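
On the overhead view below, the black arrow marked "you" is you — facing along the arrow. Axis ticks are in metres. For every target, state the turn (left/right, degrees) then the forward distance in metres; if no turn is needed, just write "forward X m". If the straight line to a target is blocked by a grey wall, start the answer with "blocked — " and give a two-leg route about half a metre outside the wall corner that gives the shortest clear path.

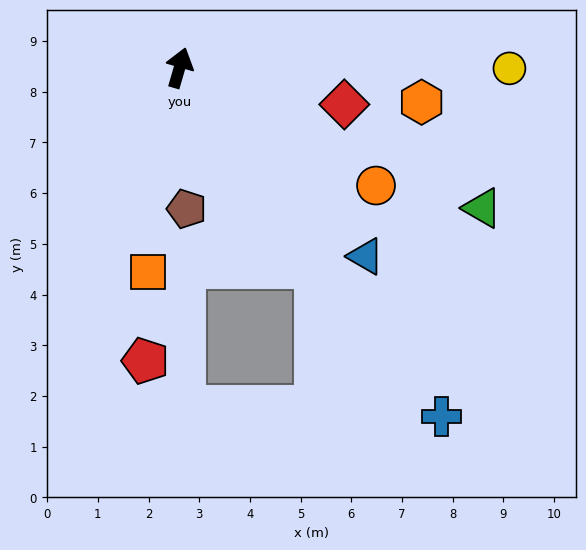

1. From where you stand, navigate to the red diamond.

turn right 86°, forward 3.3 m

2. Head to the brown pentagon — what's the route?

turn right 161°, forward 2.8 m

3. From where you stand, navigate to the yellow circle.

turn right 74°, forward 6.5 m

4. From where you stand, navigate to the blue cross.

turn right 127°, forward 8.6 m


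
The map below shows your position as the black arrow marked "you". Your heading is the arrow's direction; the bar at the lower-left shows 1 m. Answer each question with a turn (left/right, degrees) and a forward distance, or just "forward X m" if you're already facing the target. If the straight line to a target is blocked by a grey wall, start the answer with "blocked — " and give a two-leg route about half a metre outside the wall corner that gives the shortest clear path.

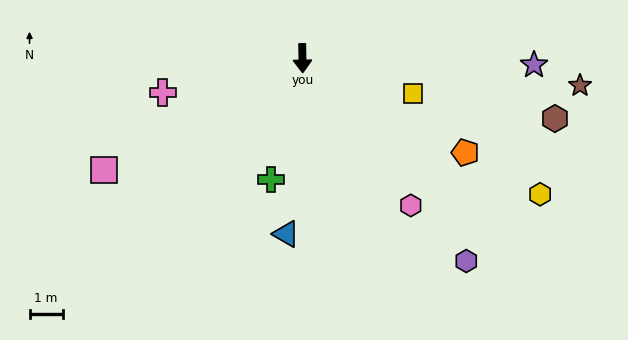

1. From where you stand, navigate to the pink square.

turn right 62°, forward 6.9 m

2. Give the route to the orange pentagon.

turn left 59°, forward 5.7 m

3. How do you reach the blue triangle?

turn right 6°, forward 5.3 m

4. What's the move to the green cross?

turn right 16°, forward 3.8 m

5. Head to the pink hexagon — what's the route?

turn left 35°, forward 5.5 m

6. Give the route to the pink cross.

turn right 77°, forward 4.4 m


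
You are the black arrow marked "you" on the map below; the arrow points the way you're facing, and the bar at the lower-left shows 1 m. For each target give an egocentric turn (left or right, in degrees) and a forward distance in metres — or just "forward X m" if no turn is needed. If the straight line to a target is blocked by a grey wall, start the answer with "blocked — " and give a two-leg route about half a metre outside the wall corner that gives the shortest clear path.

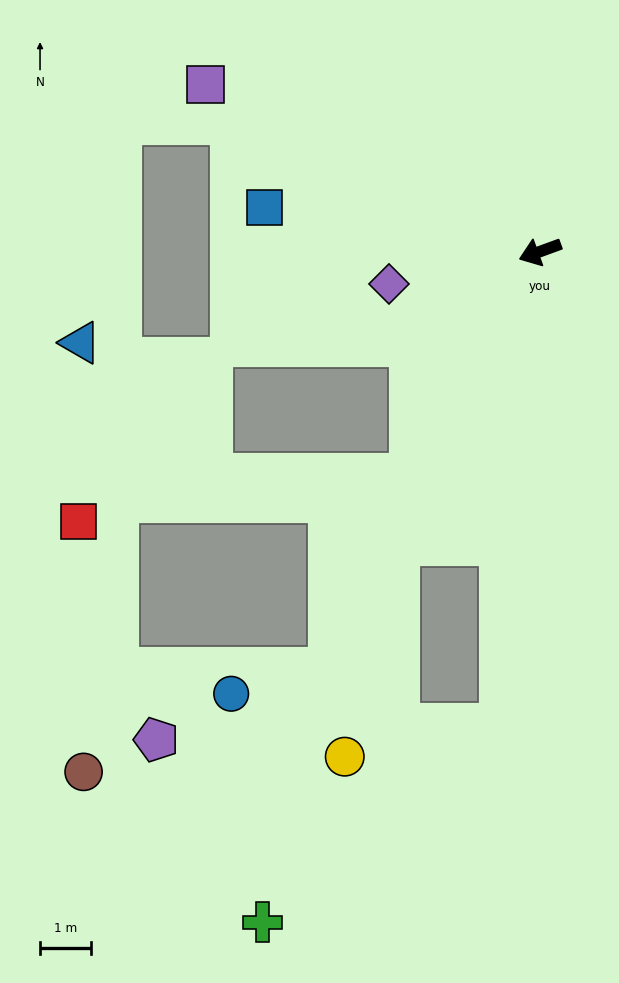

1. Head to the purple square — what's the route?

turn right 47°, forward 7.4 m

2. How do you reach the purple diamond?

turn right 8°, forward 3.0 m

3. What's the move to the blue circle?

blocked — turn left 43°, forward 9.2 m, then turn right 49°, forward 2.0 m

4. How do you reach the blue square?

turn right 29°, forward 5.5 m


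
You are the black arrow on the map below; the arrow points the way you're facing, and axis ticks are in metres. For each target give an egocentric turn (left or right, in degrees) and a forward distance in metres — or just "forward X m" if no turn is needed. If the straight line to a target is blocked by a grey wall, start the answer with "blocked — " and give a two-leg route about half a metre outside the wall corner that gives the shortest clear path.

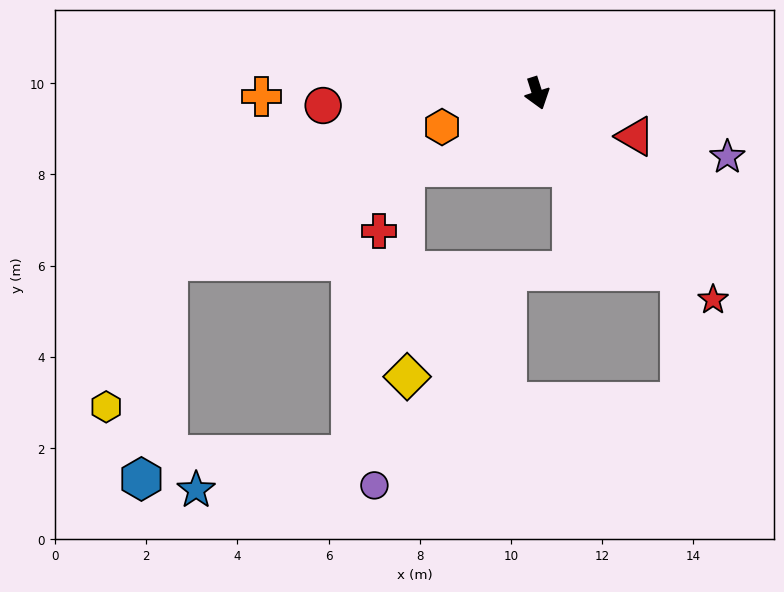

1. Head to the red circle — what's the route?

turn right 104°, forward 4.7 m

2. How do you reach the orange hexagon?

turn right 88°, forward 2.2 m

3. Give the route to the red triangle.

turn left 49°, forward 2.4 m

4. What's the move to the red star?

turn left 23°, forward 5.9 m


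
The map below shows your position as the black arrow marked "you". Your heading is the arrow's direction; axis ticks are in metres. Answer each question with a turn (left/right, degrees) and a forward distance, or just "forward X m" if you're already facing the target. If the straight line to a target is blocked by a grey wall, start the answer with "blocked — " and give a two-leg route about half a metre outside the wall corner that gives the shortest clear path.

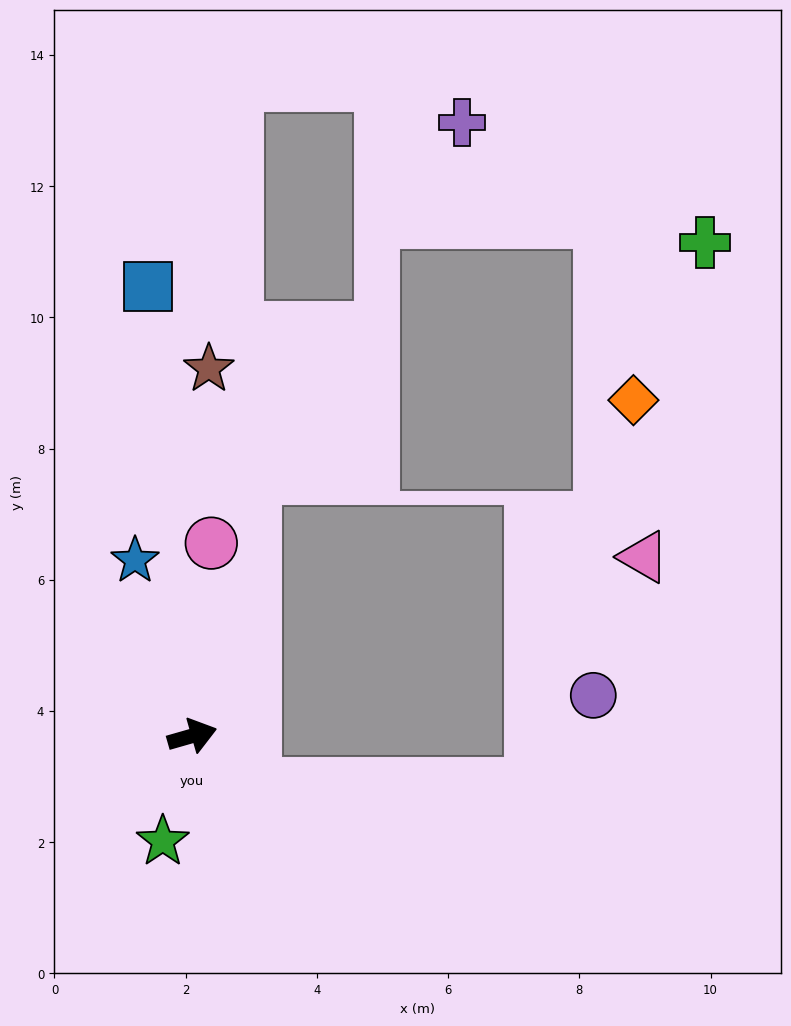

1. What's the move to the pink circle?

turn left 68°, forward 3.0 m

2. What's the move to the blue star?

turn left 92°, forward 2.8 m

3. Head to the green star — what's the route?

turn right 122°, forward 1.7 m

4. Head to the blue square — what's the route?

turn left 80°, forward 6.9 m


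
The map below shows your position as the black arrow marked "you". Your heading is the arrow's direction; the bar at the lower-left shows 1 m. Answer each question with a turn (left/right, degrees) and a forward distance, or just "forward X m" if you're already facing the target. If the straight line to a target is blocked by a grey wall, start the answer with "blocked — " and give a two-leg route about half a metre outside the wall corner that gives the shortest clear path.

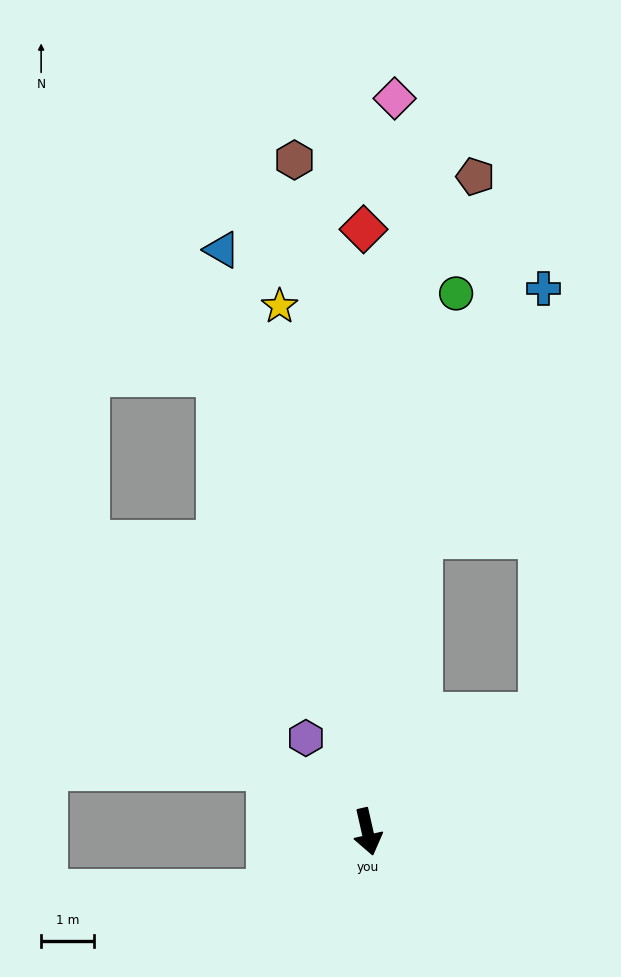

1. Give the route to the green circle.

turn left 158°, forward 10.4 m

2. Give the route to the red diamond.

turn left 168°, forward 11.5 m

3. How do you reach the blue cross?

blocked — turn left 157°, forward 5.7 m, then turn right 16°, forward 5.3 m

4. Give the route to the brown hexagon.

turn left 173°, forward 12.9 m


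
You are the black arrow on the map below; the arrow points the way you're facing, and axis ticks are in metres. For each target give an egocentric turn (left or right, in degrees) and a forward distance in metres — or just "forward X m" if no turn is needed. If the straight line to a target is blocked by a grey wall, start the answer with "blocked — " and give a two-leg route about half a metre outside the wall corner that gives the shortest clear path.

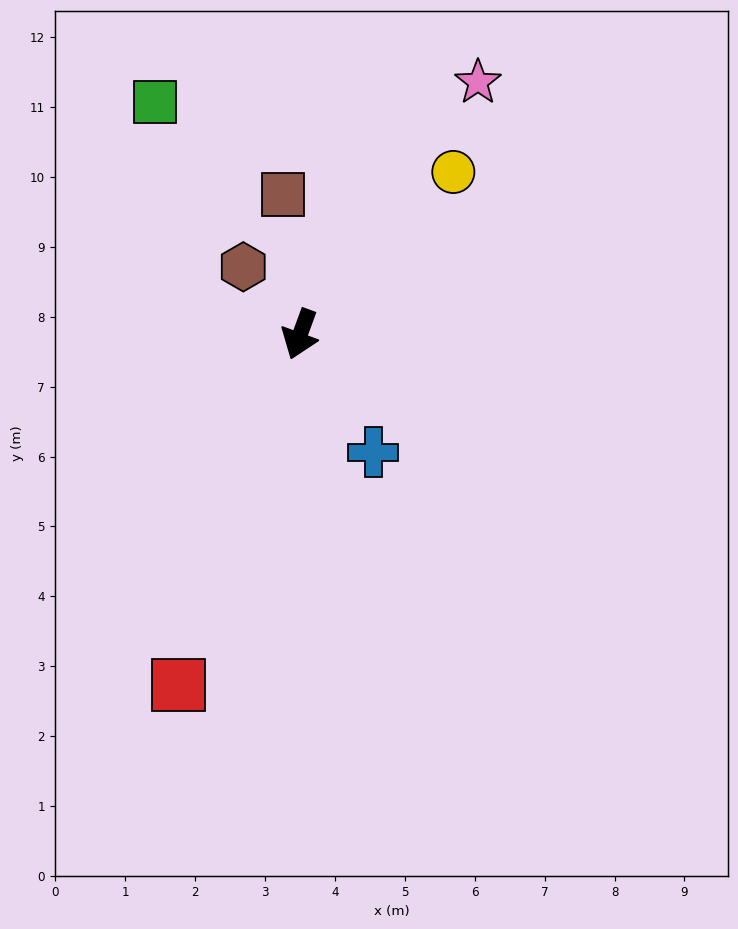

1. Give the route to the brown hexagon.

turn right 120°, forward 1.3 m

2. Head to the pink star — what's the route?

turn left 165°, forward 4.4 m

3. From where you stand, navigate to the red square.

forward 5.3 m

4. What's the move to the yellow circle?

turn left 157°, forward 3.2 m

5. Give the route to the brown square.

turn right 153°, forward 2.0 m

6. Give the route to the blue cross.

turn left 52°, forward 2.0 m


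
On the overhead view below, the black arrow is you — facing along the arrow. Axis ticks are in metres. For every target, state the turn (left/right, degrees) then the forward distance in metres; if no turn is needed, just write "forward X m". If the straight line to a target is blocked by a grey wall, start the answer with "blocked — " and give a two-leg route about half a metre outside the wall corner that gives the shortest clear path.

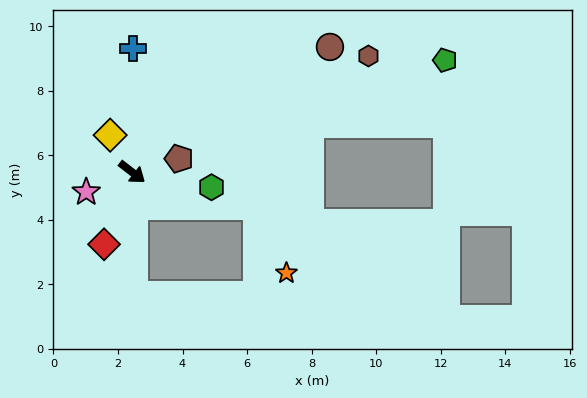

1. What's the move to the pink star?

turn right 119°, forward 1.5 m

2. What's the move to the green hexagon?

turn left 27°, forward 2.5 m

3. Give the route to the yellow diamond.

turn left 158°, forward 1.3 m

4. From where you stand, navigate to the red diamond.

turn right 74°, forward 2.4 m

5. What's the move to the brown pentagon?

turn left 54°, forward 1.5 m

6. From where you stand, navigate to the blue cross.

turn left 127°, forward 3.8 m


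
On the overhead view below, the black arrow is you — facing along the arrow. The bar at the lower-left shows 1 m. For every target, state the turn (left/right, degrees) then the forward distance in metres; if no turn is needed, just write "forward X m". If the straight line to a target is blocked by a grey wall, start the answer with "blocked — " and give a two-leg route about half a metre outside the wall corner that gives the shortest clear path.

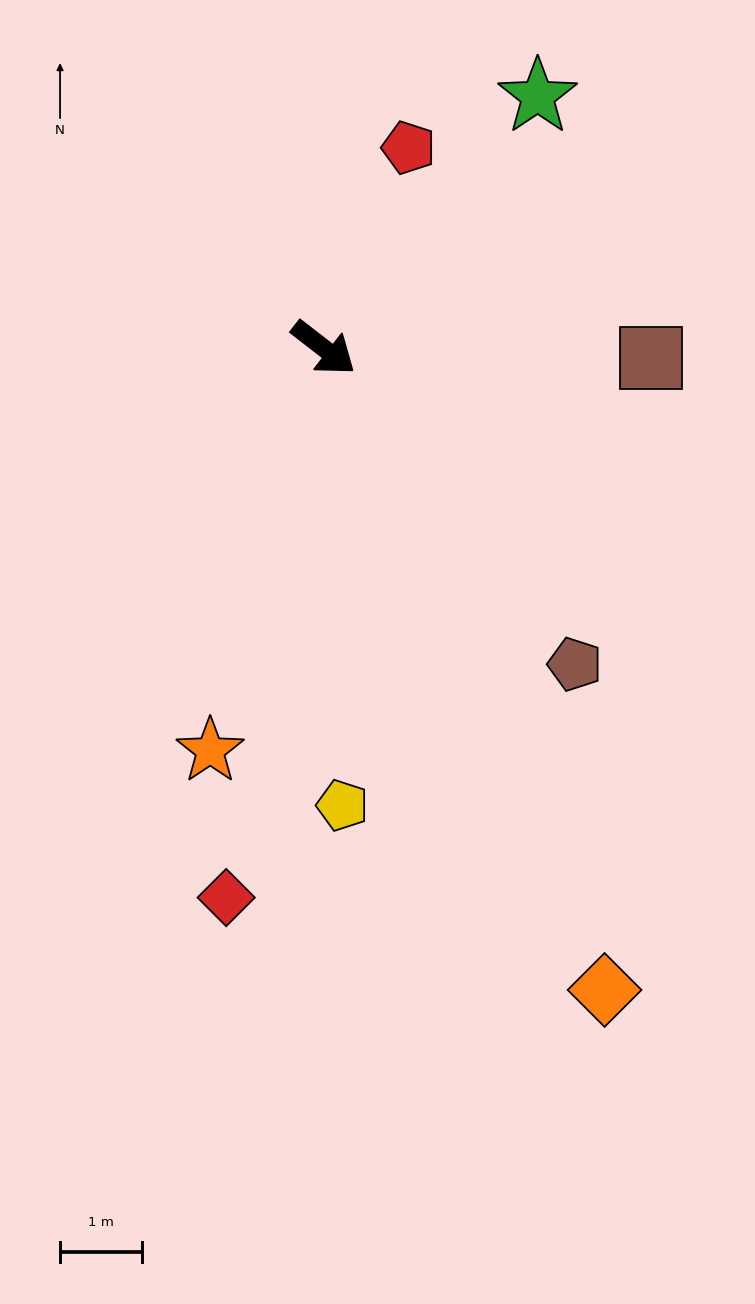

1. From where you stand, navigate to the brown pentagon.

turn right 14°, forward 4.9 m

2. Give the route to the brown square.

turn left 36°, forward 4.0 m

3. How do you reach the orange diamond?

turn right 29°, forward 8.5 m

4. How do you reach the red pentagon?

turn left 105°, forward 2.6 m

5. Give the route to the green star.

turn left 87°, forward 4.0 m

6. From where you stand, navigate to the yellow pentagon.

turn right 50°, forward 5.6 m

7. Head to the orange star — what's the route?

turn right 68°, forward 5.1 m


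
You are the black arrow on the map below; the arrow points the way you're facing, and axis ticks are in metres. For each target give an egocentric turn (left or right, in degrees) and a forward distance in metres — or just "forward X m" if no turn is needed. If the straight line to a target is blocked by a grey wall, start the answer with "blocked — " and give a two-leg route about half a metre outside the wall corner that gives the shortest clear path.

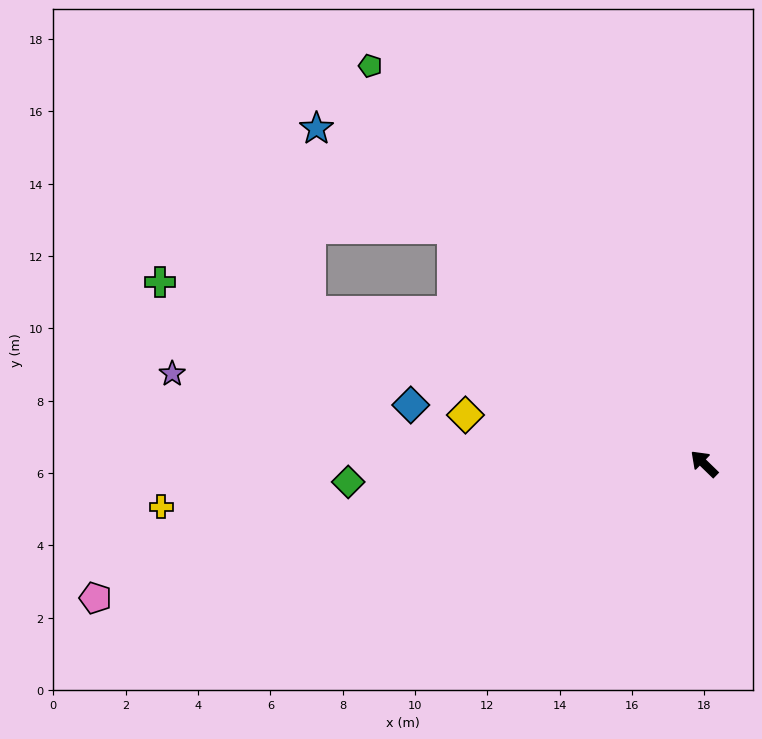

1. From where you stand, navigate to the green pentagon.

turn right 6°, forward 14.4 m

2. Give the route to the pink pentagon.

turn left 57°, forward 17.2 m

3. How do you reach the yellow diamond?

turn left 33°, forward 6.7 m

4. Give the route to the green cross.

turn left 26°, forward 15.9 m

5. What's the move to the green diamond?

turn left 47°, forward 9.9 m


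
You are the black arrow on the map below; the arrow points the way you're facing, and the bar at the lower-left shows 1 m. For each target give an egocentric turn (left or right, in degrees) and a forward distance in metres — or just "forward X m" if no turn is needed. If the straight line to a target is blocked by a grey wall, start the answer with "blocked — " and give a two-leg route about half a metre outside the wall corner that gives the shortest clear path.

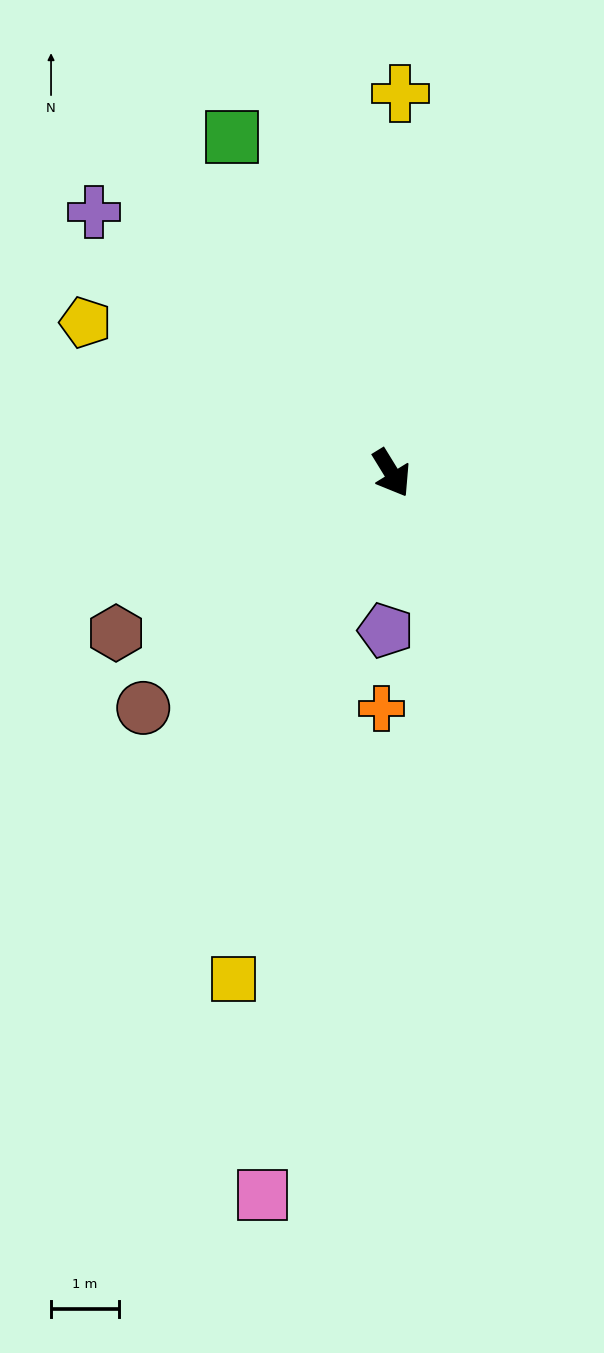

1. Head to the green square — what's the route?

turn left 174°, forward 5.5 m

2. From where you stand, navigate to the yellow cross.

turn left 147°, forward 5.6 m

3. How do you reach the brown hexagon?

turn right 91°, forward 4.7 m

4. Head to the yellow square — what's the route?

turn right 49°, forward 7.8 m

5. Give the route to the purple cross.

turn right 163°, forward 5.9 m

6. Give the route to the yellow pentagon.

turn right 148°, forward 5.0 m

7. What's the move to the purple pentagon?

turn right 34°, forward 2.3 m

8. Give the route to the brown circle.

turn right 78°, forward 5.1 m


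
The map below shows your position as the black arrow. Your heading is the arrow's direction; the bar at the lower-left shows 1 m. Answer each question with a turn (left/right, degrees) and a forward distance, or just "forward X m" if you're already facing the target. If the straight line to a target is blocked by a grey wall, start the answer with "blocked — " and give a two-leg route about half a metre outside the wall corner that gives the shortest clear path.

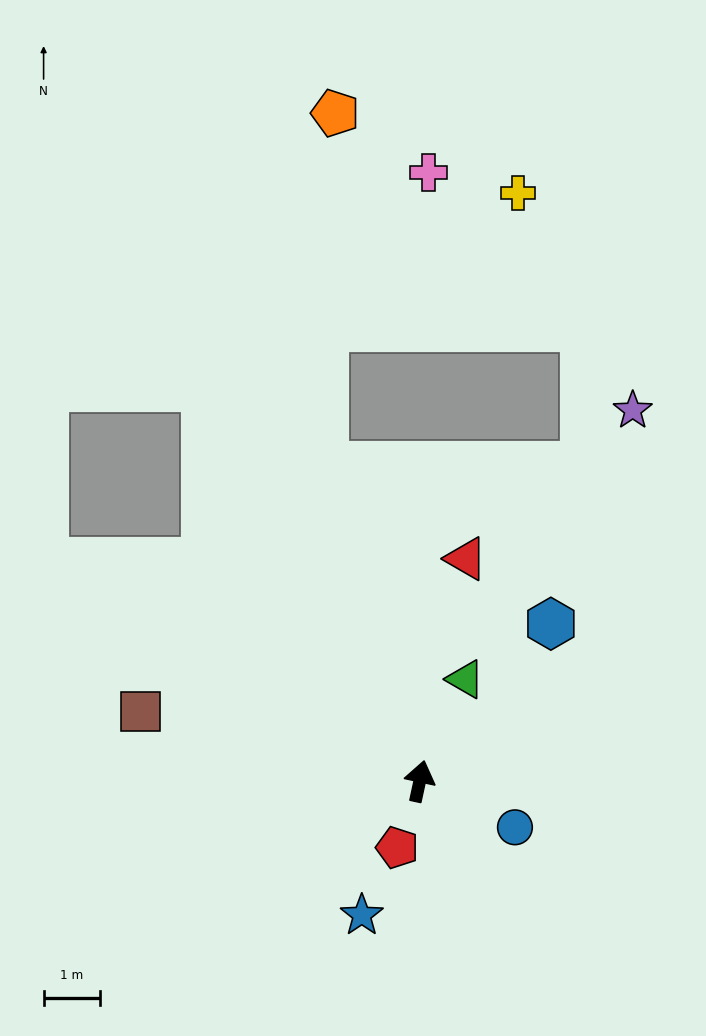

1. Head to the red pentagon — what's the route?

turn left 174°, forward 1.2 m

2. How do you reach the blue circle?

turn right 104°, forward 1.9 m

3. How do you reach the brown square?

turn left 88°, forward 5.1 m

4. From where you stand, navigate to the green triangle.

turn right 12°, forward 2.0 m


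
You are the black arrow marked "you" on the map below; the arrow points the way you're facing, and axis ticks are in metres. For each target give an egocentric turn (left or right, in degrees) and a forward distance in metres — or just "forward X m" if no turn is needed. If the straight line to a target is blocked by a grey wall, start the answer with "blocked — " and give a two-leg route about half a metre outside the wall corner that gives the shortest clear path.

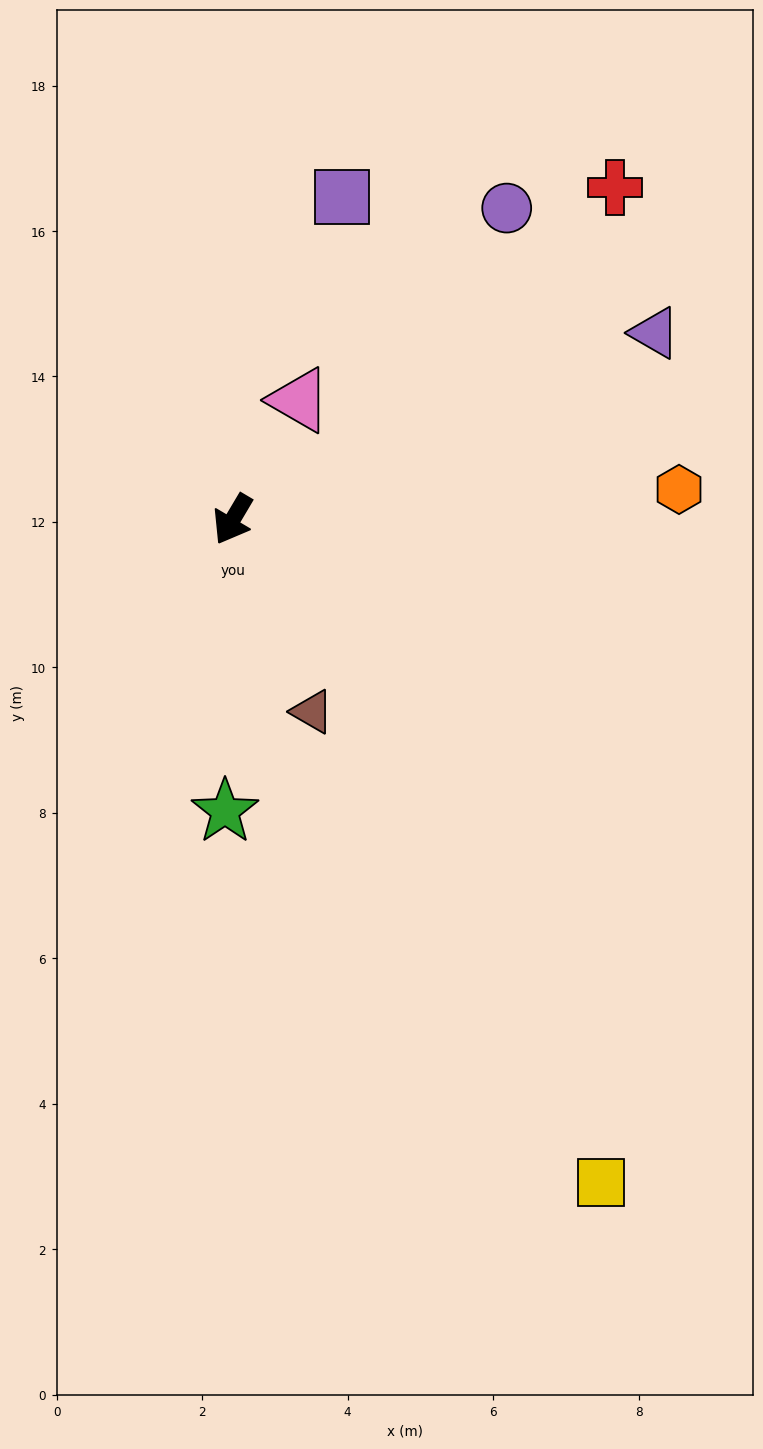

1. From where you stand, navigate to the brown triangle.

turn left 53°, forward 2.9 m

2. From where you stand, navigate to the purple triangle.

turn left 145°, forward 6.3 m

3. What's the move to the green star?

turn left 29°, forward 4.0 m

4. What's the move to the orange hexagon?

turn left 124°, forward 6.2 m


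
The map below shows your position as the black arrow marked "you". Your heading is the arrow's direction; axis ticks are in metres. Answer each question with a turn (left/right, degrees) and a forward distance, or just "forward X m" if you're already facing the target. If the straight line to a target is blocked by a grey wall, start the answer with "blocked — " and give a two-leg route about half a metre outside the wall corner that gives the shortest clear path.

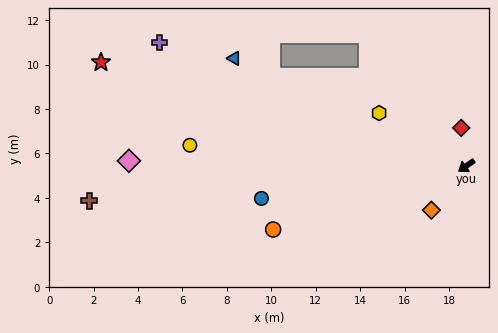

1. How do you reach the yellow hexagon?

turn right 66°, forward 4.6 m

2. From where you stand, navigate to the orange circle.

turn right 17°, forward 9.2 m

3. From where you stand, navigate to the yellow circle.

turn right 39°, forward 12.5 m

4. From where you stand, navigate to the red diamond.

turn right 117°, forward 1.7 m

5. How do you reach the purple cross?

turn right 57°, forward 14.9 m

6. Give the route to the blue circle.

turn right 26°, forward 9.3 m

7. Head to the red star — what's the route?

turn right 51°, forward 17.1 m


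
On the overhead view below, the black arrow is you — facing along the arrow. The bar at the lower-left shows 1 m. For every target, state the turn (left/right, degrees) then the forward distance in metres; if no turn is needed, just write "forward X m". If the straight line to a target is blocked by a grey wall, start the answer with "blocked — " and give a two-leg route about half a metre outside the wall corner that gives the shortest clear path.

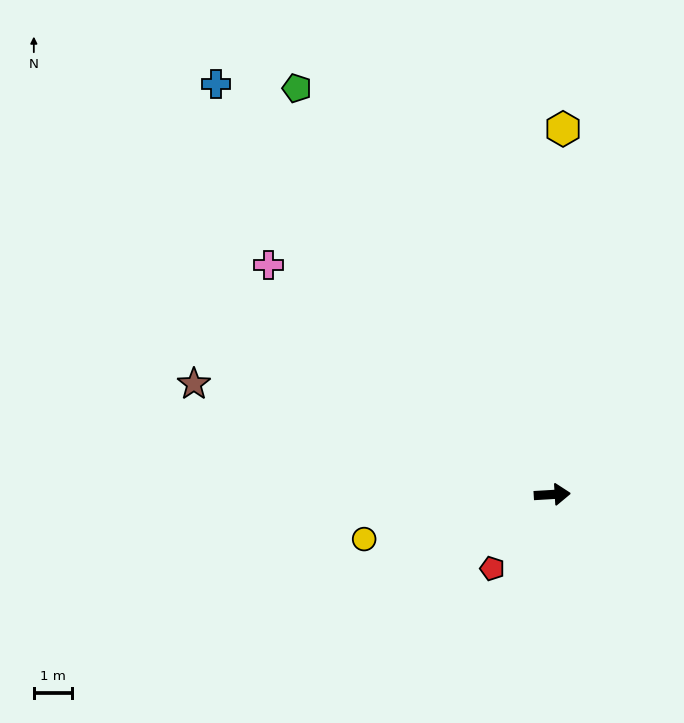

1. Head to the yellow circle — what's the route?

turn right 170°, forward 5.0 m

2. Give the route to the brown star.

turn left 159°, forward 9.7 m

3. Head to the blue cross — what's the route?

turn left 126°, forward 13.8 m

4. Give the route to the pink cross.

turn left 138°, forward 9.5 m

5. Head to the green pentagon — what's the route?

turn left 119°, forward 12.5 m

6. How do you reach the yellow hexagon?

turn left 85°, forward 9.5 m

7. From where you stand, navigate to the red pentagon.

turn right 132°, forward 2.5 m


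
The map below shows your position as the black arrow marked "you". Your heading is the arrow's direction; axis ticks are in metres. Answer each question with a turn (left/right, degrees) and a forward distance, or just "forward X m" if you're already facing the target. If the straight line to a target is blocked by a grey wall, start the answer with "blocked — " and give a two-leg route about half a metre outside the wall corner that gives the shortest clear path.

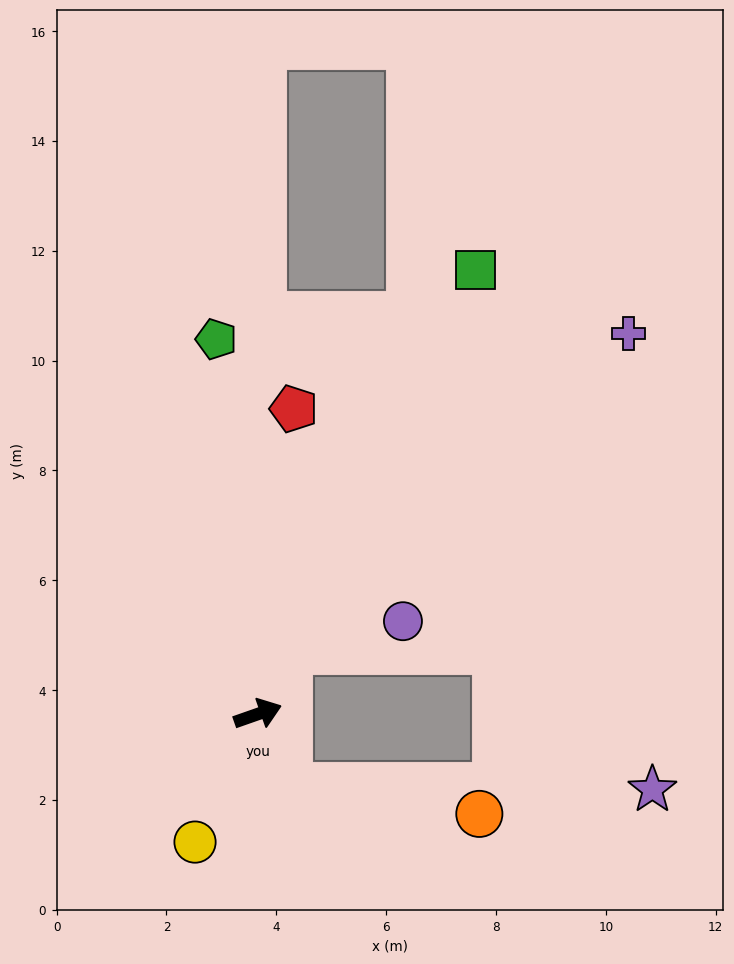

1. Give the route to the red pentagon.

turn left 64°, forward 5.6 m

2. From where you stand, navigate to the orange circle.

blocked — turn right 86°, forward 1.4 m, then turn left 58°, forward 3.5 m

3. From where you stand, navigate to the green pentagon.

turn left 77°, forward 6.9 m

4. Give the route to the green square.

turn left 45°, forward 9.0 m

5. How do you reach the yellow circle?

turn right 135°, forward 2.6 m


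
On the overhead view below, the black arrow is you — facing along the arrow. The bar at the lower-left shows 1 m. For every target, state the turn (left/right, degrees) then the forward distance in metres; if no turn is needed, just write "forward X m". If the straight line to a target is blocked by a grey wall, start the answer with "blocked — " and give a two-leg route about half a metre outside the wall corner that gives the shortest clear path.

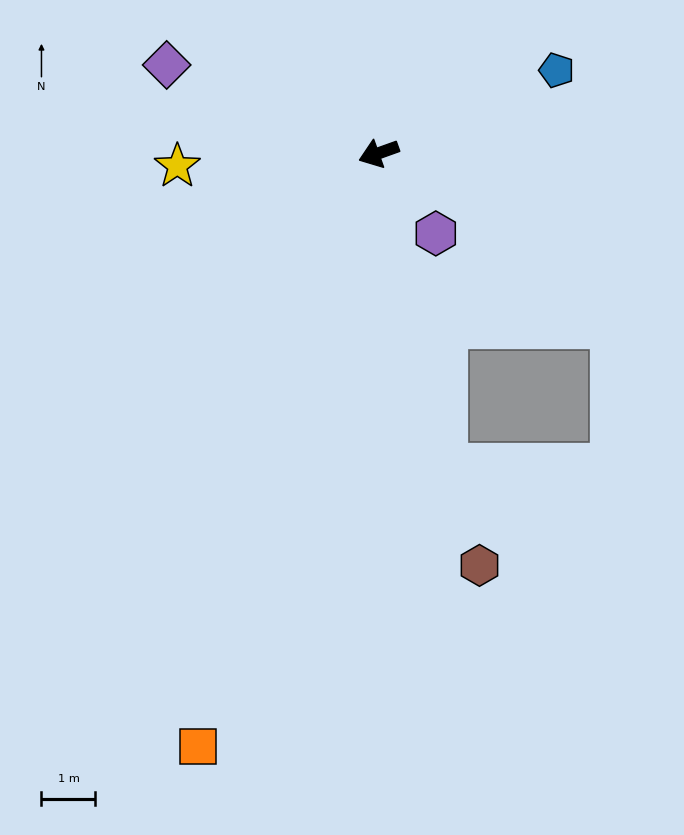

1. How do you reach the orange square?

turn left 53°, forward 11.5 m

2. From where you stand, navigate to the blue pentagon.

turn right 175°, forward 3.6 m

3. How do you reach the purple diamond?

turn right 42°, forward 4.3 m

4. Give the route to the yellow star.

turn right 16°, forward 3.7 m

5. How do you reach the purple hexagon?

turn left 106°, forward 1.8 m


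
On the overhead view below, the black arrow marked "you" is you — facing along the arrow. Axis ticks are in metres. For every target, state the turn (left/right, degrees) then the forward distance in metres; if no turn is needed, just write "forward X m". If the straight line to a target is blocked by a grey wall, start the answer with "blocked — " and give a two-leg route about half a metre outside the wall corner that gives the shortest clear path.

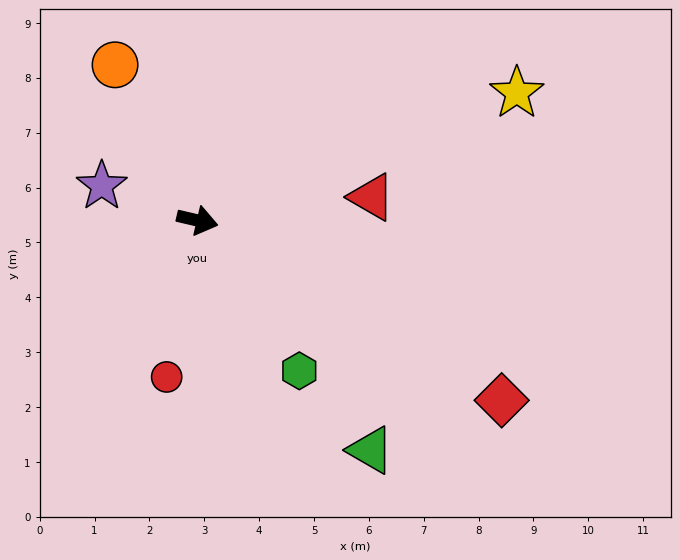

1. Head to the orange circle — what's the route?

turn left 131°, forward 3.2 m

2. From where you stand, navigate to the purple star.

turn left 173°, forward 1.9 m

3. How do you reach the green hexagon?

turn right 43°, forward 3.3 m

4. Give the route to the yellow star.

turn left 35°, forward 6.3 m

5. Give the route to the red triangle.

turn left 21°, forward 3.2 m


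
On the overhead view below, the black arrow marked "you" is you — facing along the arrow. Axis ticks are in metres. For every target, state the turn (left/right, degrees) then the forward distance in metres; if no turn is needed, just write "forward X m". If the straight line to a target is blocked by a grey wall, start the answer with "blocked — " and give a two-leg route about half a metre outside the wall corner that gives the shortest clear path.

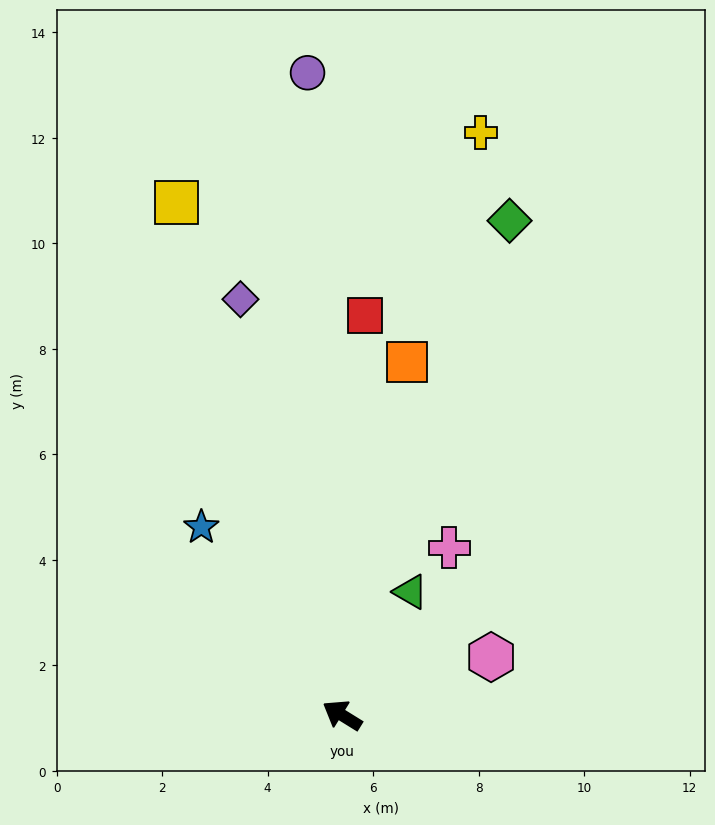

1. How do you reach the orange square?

turn right 69°, forward 6.8 m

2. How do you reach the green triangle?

turn right 87°, forward 2.7 m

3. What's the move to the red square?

turn right 62°, forward 7.6 m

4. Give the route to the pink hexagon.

turn right 127°, forward 3.0 m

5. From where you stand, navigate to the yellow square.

turn right 40°, forward 10.2 m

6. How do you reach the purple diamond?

turn right 45°, forward 8.1 m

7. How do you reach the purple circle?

turn right 55°, forward 12.2 m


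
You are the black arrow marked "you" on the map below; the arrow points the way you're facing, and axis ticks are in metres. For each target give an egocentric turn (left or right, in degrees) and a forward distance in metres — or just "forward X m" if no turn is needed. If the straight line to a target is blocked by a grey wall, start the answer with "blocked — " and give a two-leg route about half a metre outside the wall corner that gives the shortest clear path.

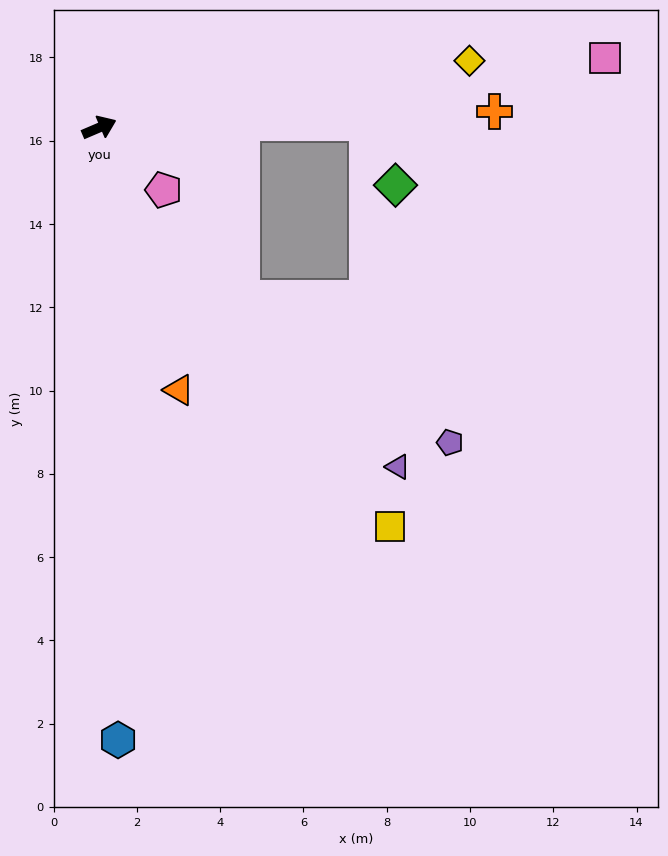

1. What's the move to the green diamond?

blocked — turn right 22°, forward 6.4 m, then turn right 66°, forward 1.6 m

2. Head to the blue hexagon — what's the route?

turn right 111°, forward 14.7 m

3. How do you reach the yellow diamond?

turn right 13°, forward 9.0 m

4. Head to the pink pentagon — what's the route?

turn right 67°, forward 2.2 m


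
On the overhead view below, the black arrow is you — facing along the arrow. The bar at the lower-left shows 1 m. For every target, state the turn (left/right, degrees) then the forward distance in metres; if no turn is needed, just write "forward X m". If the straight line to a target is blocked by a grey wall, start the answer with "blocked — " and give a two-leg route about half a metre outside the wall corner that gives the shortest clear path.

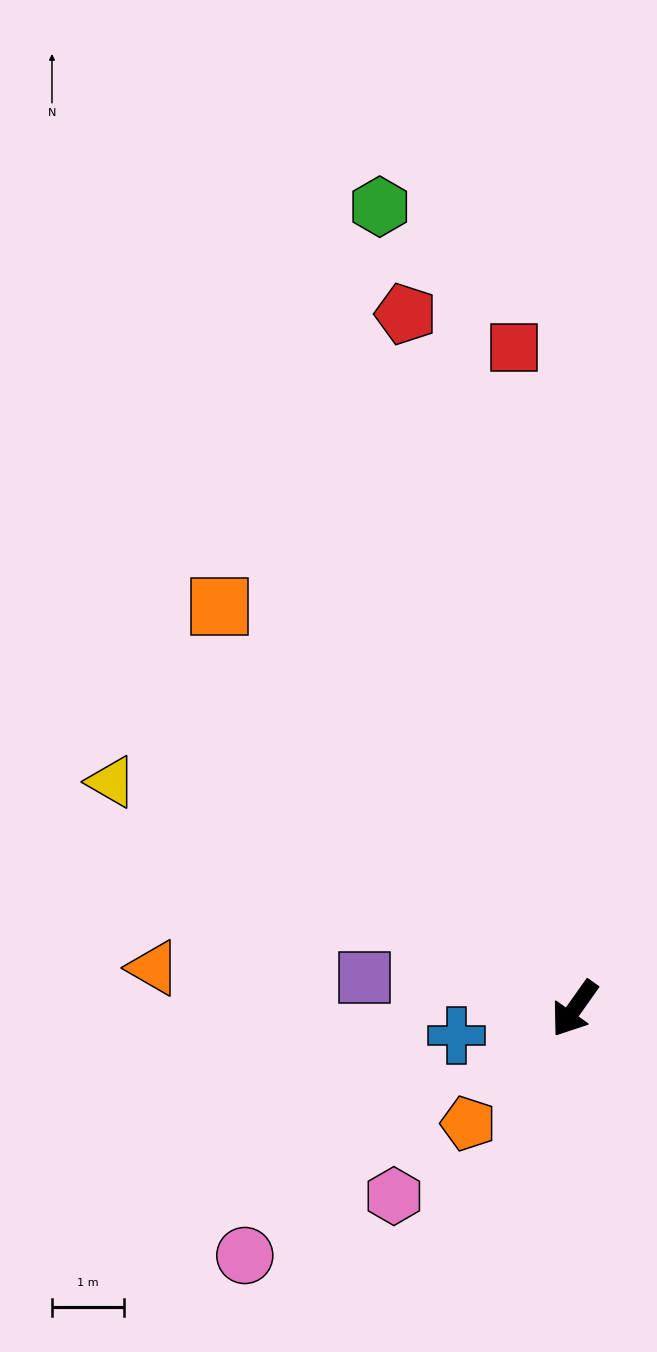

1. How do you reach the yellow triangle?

turn right 81°, forward 7.2 m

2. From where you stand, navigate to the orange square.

turn right 103°, forward 7.5 m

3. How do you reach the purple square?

turn right 63°, forward 3.0 m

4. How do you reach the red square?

turn right 139°, forward 9.3 m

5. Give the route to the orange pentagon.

turn right 7°, forward 2.2 m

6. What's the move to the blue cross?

turn right 42°, forward 1.7 m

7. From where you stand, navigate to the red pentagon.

turn right 131°, forward 10.0 m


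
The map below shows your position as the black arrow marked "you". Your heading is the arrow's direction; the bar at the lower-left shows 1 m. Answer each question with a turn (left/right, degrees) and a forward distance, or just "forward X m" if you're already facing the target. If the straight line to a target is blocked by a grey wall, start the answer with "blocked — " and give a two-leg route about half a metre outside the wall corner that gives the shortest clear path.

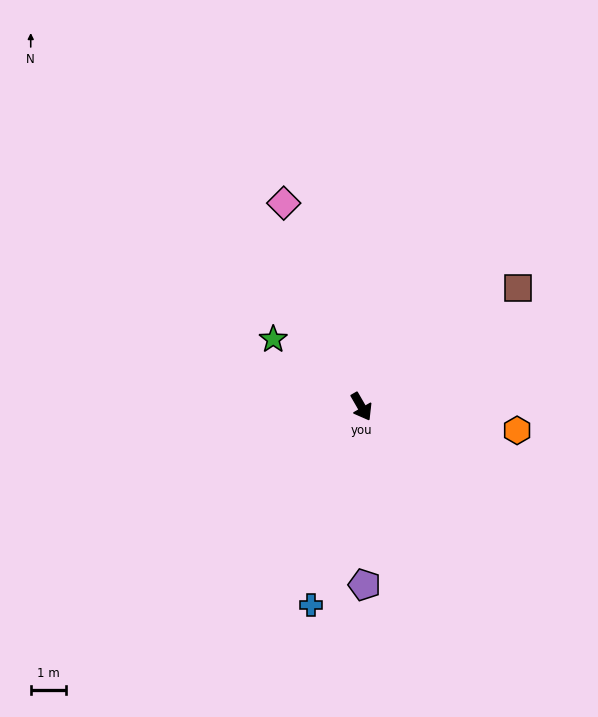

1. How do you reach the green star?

turn right 157°, forward 3.1 m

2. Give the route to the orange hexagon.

turn left 51°, forward 4.4 m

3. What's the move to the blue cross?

turn right 44°, forward 5.8 m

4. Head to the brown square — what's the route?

turn left 97°, forward 5.5 m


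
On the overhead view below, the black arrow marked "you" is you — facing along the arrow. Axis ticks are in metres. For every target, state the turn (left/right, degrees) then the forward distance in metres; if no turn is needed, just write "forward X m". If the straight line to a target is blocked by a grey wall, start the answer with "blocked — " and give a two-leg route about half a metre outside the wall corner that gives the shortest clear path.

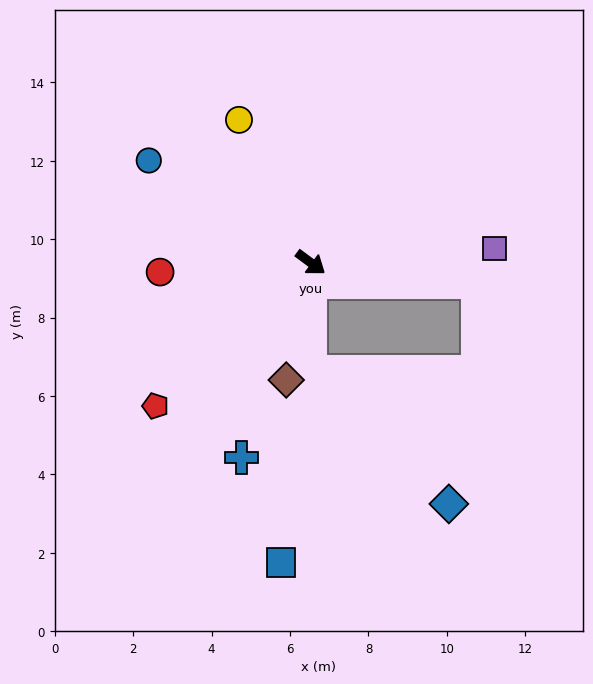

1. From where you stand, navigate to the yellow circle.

turn left 153°, forward 4.1 m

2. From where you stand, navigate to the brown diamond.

turn right 65°, forward 3.1 m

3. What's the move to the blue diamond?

blocked — turn right 54°, forward 2.8 m, then turn left 47°, forward 4.9 m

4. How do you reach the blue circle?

turn right 176°, forward 4.9 m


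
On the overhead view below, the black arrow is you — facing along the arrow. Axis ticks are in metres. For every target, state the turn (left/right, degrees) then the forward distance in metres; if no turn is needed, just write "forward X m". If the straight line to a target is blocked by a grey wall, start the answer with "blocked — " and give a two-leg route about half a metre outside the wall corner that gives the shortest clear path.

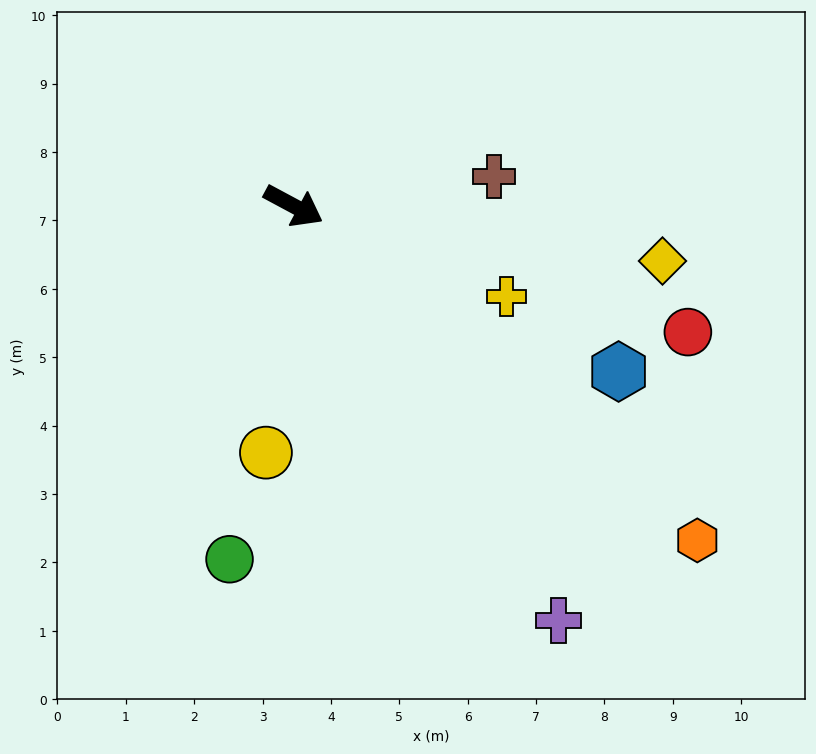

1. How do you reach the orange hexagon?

turn right 11°, forward 7.7 m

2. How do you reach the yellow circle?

turn right 68°, forward 3.6 m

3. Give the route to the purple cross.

turn right 29°, forward 7.2 m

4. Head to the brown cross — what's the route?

turn left 37°, forward 3.0 m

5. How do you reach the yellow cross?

turn left 5°, forward 3.4 m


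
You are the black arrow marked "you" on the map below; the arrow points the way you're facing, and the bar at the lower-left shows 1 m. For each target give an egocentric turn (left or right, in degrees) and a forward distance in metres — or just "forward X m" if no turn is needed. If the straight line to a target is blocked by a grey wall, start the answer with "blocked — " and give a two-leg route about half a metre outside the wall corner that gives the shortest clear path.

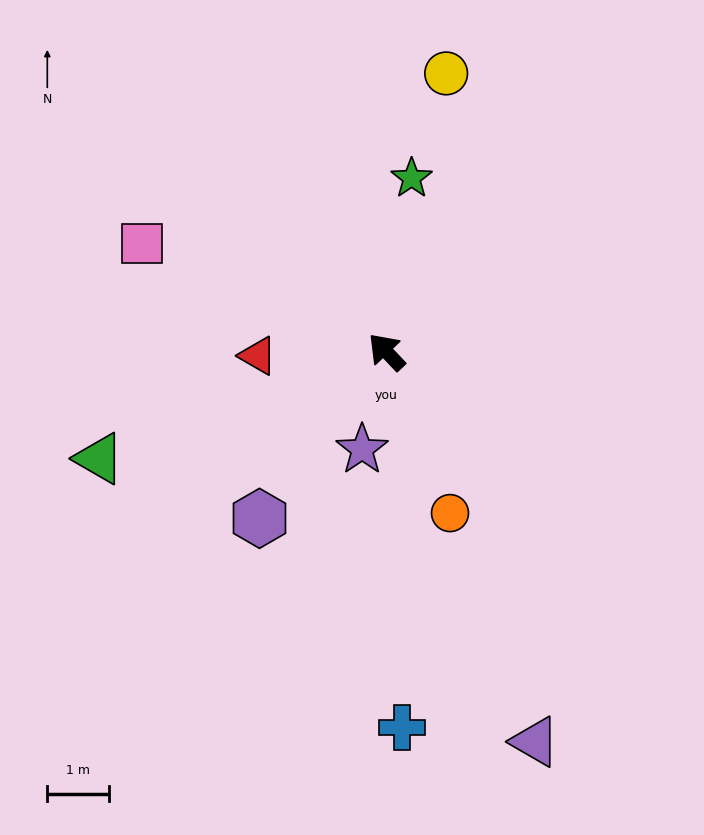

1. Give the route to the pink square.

turn left 23°, forward 4.3 m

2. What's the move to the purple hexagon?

turn left 99°, forward 3.4 m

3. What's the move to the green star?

turn right 52°, forward 2.8 m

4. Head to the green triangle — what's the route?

turn left 67°, forward 4.9 m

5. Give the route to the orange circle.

turn left 158°, forward 2.8 m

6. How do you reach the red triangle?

turn left 48°, forward 2.1 m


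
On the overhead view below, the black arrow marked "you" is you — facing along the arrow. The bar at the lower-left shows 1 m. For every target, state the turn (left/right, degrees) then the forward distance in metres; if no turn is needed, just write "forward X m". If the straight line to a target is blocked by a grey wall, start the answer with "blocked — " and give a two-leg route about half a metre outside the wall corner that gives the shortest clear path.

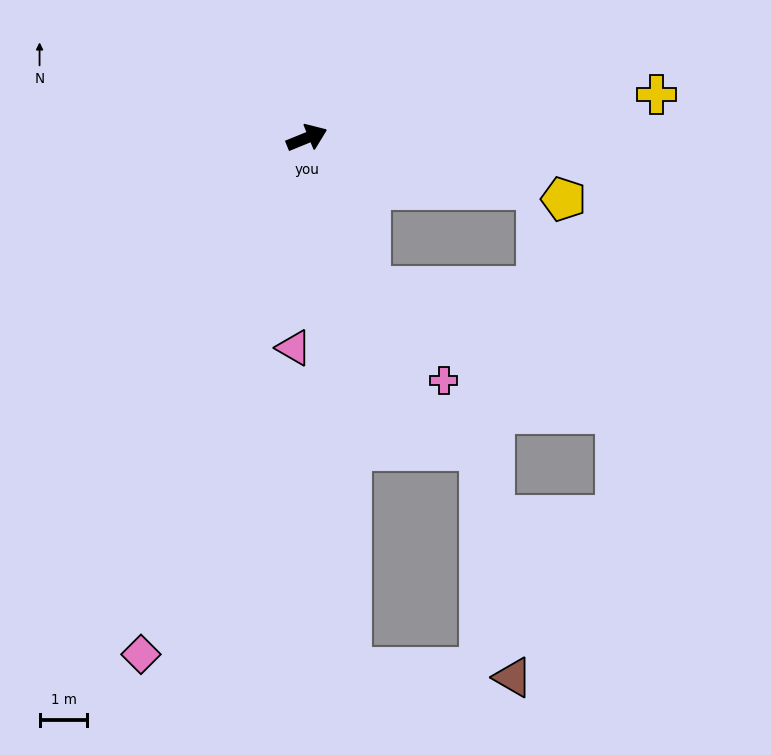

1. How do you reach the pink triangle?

turn right 116°, forward 4.4 m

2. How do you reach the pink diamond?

turn right 130°, forward 11.3 m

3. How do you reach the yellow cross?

turn right 15°, forward 7.4 m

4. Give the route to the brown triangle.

blocked — turn right 107°, forward 11.1 m, then turn left 82°, forward 3.4 m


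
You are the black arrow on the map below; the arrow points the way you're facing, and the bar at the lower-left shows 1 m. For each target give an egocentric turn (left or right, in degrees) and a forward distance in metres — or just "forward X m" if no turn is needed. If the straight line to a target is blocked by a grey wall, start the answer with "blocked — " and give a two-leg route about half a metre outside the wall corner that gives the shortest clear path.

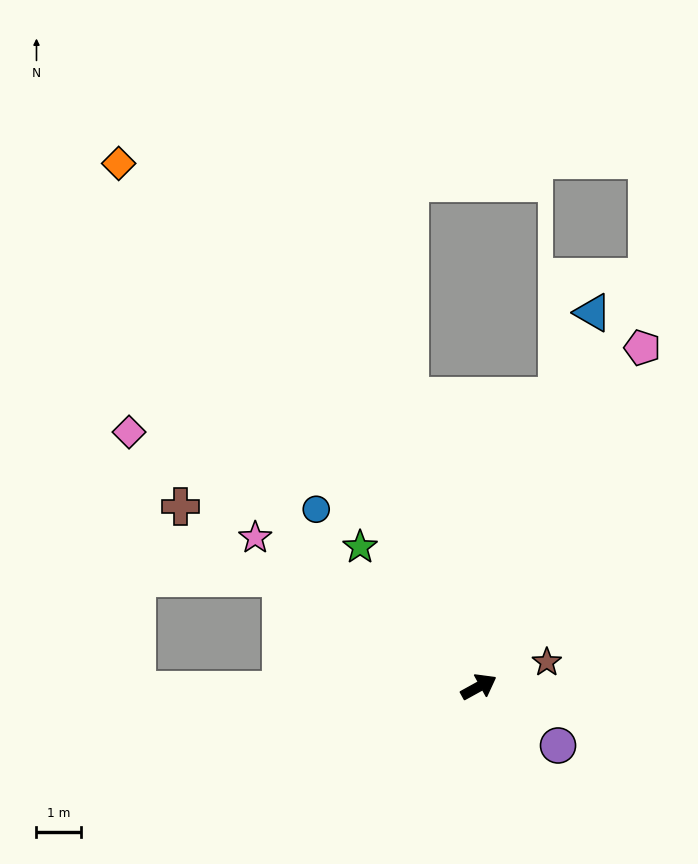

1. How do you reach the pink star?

turn left 117°, forward 6.0 m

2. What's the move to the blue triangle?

turn left 44°, forward 8.8 m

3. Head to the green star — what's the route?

turn left 102°, forward 4.1 m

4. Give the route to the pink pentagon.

turn left 35°, forward 8.4 m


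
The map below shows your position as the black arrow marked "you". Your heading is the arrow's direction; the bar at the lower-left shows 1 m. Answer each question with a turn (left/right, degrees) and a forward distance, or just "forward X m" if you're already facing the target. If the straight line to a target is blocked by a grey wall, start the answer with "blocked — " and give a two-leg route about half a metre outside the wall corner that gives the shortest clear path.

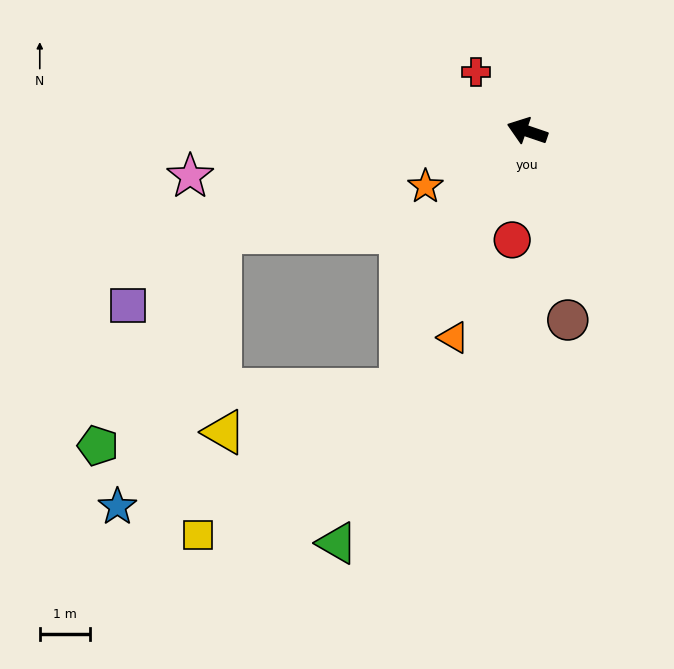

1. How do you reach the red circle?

turn left 101°, forward 2.2 m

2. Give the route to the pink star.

turn left 26°, forward 6.8 m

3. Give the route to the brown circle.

turn left 121°, forward 3.9 m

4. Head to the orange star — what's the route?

turn left 47°, forward 2.3 m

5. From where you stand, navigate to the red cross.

turn right 30°, forward 1.6 m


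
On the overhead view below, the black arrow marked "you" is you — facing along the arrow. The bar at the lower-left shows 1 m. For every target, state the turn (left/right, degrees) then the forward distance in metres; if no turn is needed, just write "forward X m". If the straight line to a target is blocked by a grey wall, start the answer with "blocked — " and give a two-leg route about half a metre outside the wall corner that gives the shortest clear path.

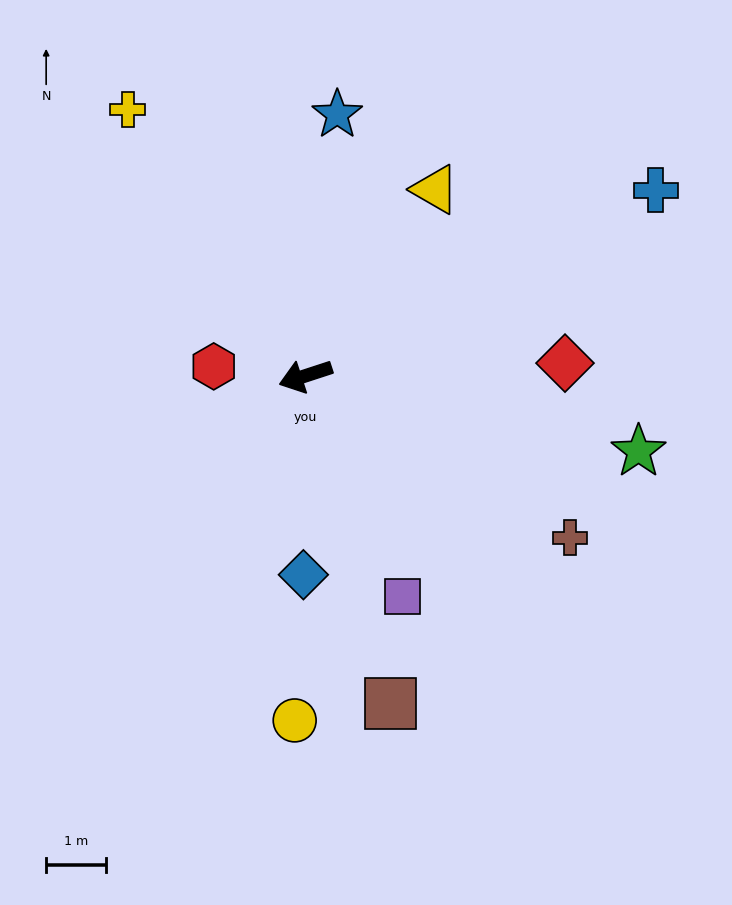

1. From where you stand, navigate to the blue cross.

turn right 170°, forward 6.6 m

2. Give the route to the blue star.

turn right 115°, forward 4.4 m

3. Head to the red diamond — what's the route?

turn left 165°, forward 4.3 m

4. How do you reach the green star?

turn left 149°, forward 5.7 m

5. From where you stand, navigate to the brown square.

turn left 86°, forward 5.6 m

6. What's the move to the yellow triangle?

turn right 143°, forward 3.8 m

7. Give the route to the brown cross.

turn left 130°, forward 5.2 m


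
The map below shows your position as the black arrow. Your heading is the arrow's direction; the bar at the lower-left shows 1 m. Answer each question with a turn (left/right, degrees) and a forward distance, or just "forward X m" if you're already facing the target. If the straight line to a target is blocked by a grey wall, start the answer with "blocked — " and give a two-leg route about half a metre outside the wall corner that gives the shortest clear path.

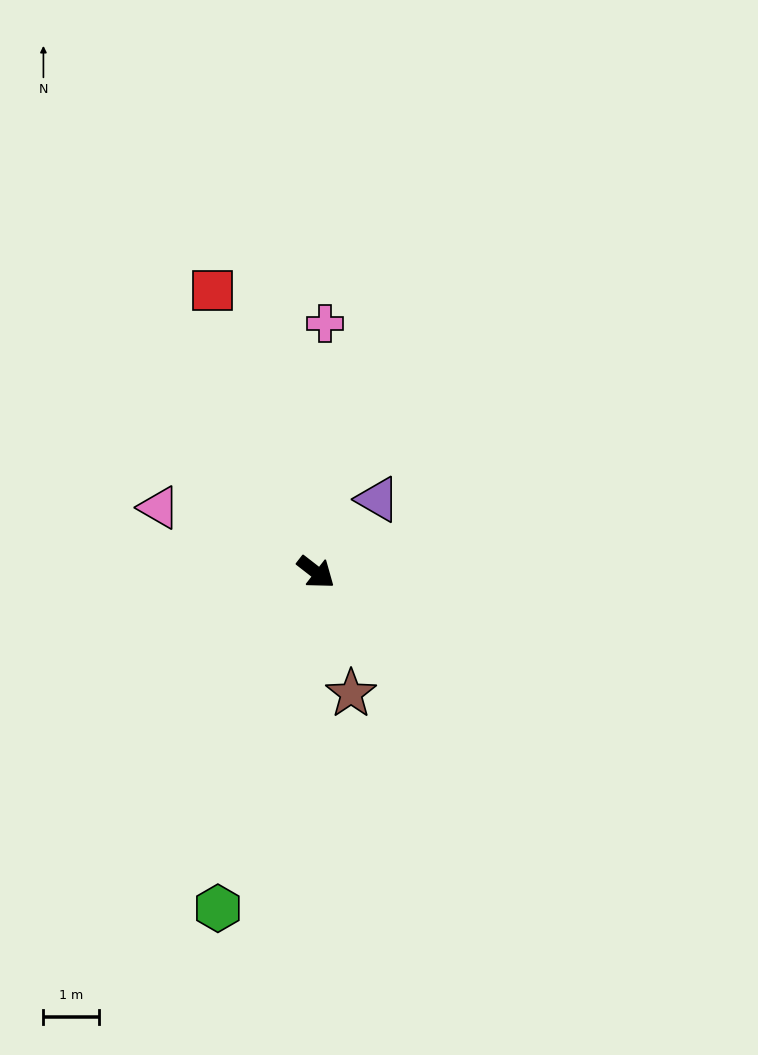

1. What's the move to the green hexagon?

turn right 68°, forward 6.3 m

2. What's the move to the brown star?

turn right 36°, forward 2.3 m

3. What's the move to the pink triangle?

turn right 165°, forward 3.1 m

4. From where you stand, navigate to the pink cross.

turn left 126°, forward 4.5 m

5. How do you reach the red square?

turn left 148°, forward 5.4 m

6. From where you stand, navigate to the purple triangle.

turn left 88°, forward 1.7 m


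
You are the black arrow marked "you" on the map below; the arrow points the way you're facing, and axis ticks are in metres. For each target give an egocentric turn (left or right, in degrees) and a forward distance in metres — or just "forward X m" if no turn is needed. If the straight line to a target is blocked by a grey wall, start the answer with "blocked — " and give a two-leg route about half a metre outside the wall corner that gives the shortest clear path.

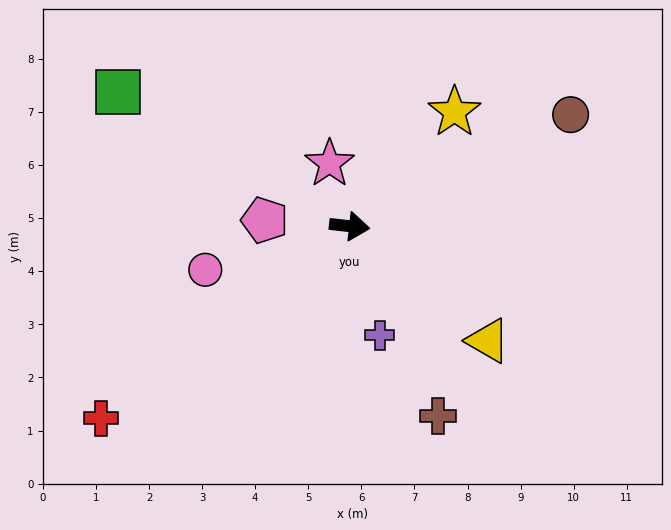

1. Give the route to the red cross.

turn right 136°, forward 5.9 m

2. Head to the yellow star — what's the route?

turn left 54°, forward 2.9 m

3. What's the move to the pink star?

turn left 114°, forward 1.2 m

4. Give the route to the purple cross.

turn right 68°, forward 2.1 m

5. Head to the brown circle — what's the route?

turn left 33°, forward 4.7 m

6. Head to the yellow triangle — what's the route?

turn right 33°, forward 3.4 m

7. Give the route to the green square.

turn left 156°, forward 5.0 m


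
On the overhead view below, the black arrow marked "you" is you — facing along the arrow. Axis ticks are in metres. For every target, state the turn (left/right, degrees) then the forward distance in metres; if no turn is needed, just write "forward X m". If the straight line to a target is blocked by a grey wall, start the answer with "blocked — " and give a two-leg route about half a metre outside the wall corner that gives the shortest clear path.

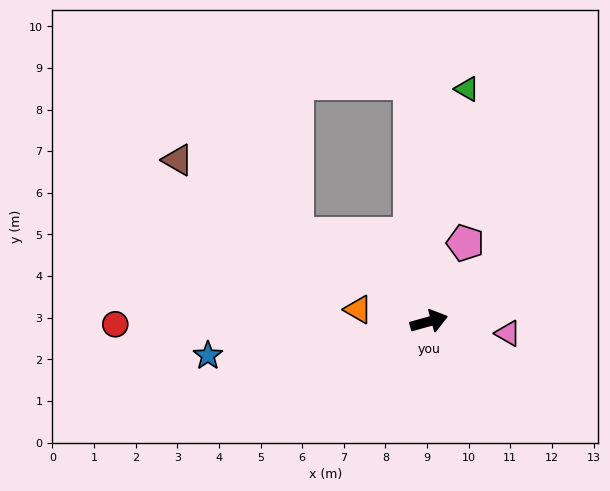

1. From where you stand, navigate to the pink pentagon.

turn left 50°, forward 2.1 m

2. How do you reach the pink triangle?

turn right 24°, forward 1.9 m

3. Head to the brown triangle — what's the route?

turn left 132°, forward 7.2 m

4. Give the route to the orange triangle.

turn left 155°, forward 1.7 m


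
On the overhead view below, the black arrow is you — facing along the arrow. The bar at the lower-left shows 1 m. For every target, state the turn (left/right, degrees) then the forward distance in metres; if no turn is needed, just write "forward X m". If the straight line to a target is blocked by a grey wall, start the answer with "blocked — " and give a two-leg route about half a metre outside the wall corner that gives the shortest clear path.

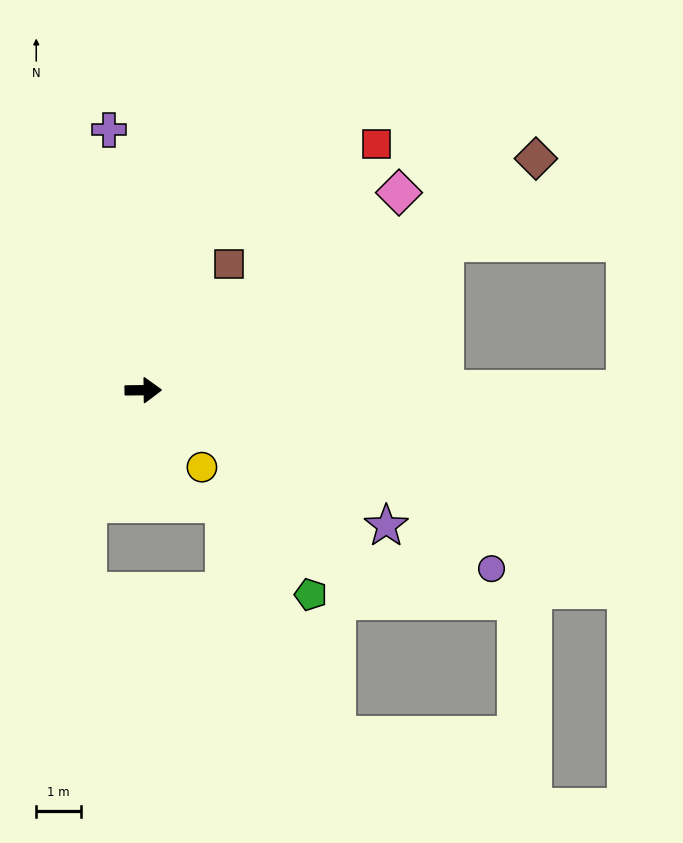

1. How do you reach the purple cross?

turn left 97°, forward 5.8 m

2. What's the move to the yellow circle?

turn right 53°, forward 2.2 m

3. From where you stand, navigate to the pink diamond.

turn left 37°, forward 7.2 m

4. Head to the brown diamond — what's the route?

turn left 30°, forward 10.1 m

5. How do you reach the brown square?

turn left 55°, forward 3.4 m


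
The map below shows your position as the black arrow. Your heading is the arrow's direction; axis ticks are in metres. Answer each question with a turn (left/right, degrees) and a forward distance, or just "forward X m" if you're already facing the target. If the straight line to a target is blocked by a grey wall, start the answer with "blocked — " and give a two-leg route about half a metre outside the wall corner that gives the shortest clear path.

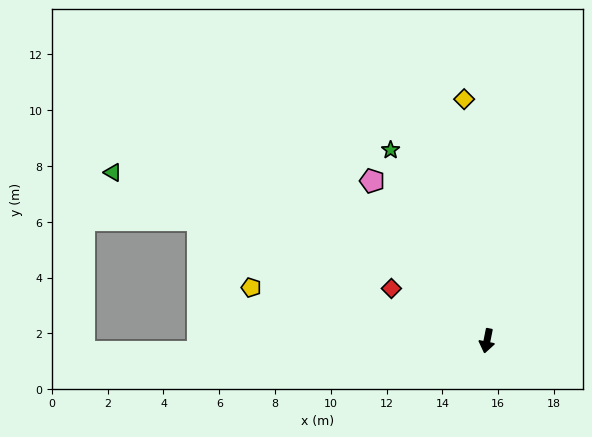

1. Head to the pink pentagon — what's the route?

turn right 133°, forward 7.1 m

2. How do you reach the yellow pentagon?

turn right 91°, forward 8.7 m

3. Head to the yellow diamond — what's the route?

turn right 163°, forward 8.7 m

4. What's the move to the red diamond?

turn right 107°, forward 3.9 m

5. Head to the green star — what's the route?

turn right 142°, forward 7.7 m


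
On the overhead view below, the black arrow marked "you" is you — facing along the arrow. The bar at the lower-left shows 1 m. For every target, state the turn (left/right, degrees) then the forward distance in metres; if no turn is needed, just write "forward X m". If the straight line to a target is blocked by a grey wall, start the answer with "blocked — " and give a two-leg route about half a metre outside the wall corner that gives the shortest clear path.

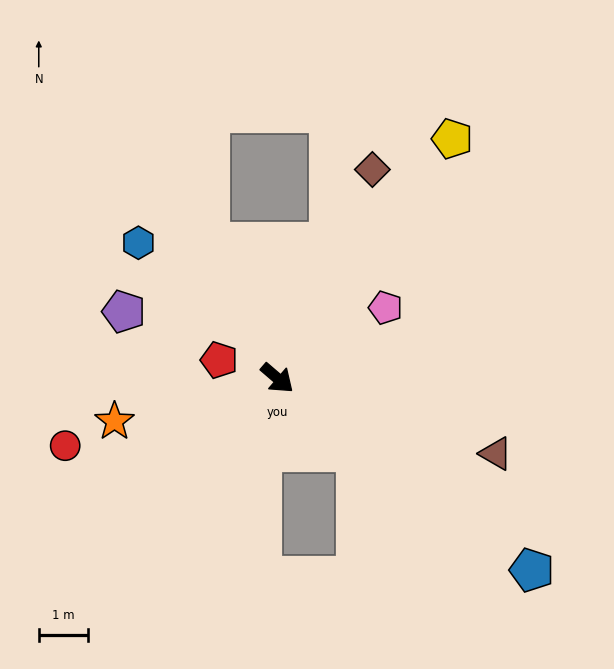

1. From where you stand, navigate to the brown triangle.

turn left 22°, forward 4.7 m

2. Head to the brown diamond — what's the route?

turn left 106°, forward 4.7 m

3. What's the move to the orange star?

turn right 125°, forward 3.4 m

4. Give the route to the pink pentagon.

turn left 74°, forward 2.6 m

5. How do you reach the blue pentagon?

turn left 4°, forward 6.5 m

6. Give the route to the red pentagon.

turn right 157°, forward 1.2 m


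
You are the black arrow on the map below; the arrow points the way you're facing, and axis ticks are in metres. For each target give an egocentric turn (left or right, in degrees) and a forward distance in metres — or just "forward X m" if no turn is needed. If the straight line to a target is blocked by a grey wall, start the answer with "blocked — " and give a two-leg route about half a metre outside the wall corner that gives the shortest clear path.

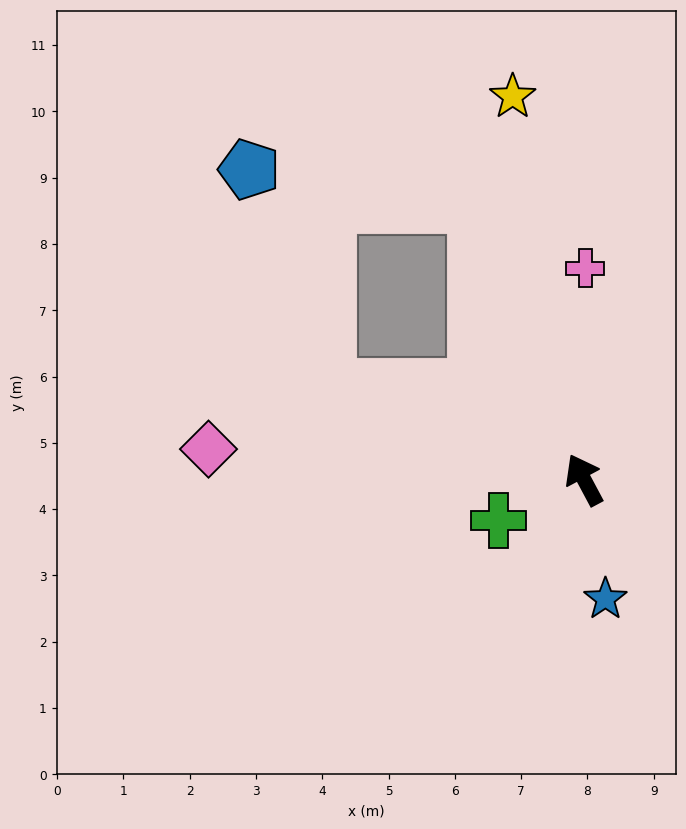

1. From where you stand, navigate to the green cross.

turn left 88°, forward 1.4 m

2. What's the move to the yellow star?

turn right 18°, forward 5.9 m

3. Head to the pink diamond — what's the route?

turn left 57°, forward 5.7 m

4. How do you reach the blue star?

turn left 162°, forward 1.8 m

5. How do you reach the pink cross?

turn right 28°, forward 3.2 m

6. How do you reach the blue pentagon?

blocked — turn left 42°, forward 4.1 m, then turn right 50°, forward 3.5 m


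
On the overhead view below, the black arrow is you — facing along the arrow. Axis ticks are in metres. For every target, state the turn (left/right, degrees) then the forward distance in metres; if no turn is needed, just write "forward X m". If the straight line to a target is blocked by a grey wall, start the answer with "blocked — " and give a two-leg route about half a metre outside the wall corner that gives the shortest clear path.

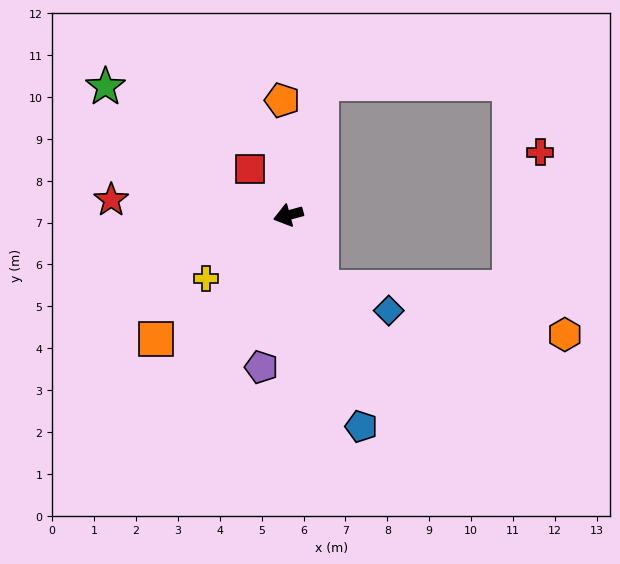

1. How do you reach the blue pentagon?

turn left 94°, forward 5.3 m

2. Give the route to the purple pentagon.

turn left 65°, forward 3.7 m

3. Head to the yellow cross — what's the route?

turn left 22°, forward 2.5 m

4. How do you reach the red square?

turn right 65°, forward 1.4 m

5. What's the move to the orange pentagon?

turn right 102°, forward 2.7 m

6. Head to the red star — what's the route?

turn right 20°, forward 4.2 m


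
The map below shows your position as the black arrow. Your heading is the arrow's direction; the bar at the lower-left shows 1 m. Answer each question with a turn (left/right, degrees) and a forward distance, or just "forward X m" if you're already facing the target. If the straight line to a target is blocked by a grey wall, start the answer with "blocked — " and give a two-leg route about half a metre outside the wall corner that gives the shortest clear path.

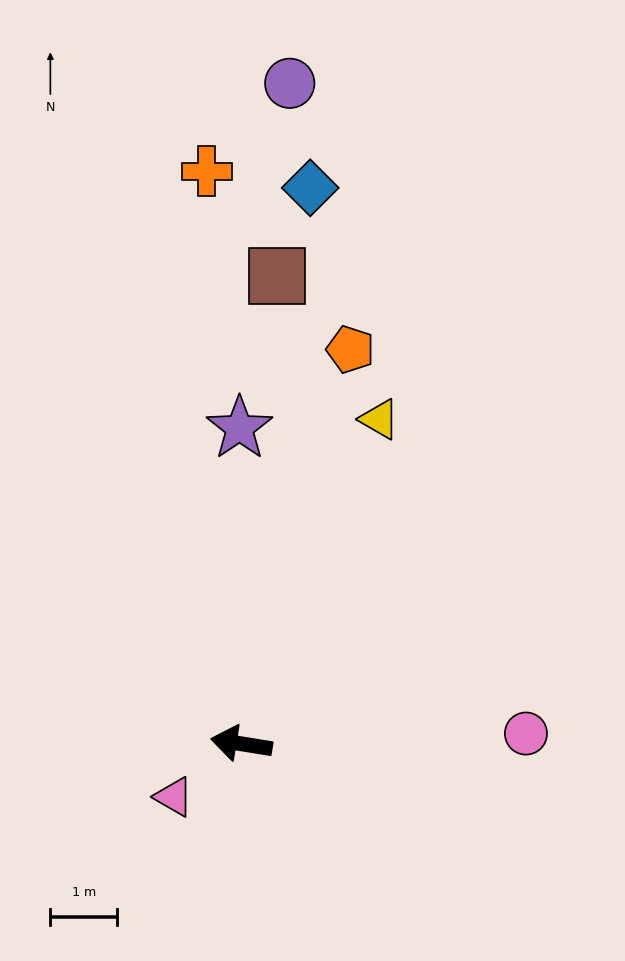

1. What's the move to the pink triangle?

turn left 47°, forward 1.3 m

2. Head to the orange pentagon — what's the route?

turn right 96°, forward 6.1 m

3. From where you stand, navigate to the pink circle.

turn right 169°, forward 4.2 m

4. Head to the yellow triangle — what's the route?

turn right 104°, forward 5.3 m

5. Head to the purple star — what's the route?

turn right 80°, forward 4.7 m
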